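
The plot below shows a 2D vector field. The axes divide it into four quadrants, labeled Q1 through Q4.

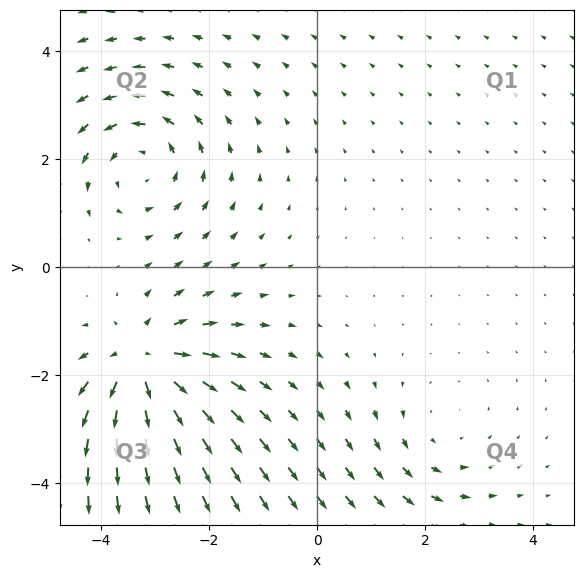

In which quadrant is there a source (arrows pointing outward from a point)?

The source sits at approximately (-3.2, -1.8), which lies in quadrant Q3. The divergence there is about +5, positive as expected for a source.

Q3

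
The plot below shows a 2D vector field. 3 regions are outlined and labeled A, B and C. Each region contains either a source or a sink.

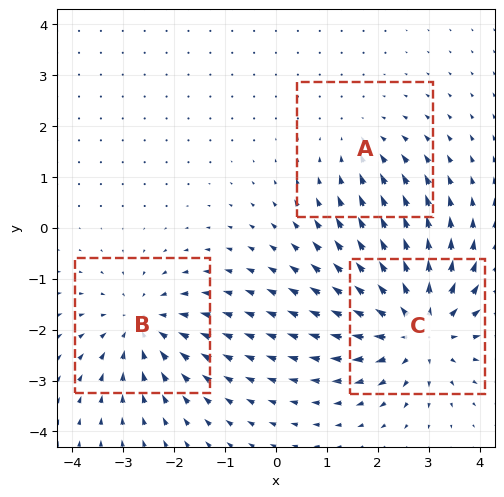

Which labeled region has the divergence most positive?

C

Divergence at each region's feature centre — A: about -2, B: about -3, C: about +5. Region C is most positive.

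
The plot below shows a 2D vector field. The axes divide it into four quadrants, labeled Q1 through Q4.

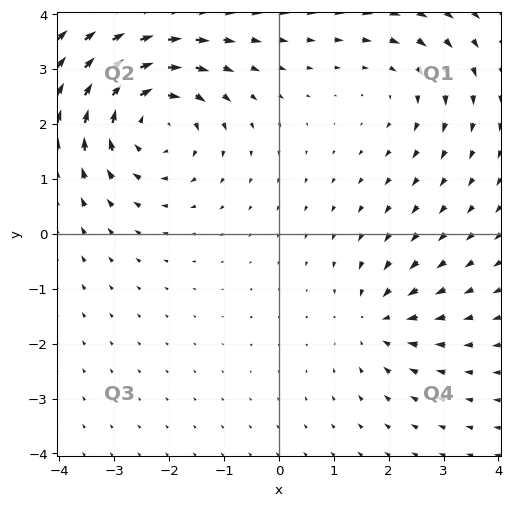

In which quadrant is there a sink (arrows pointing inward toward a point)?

Q4

The sink sits at approximately (1.8, -1.6), which lies in quadrant Q4. The divergence there is about -3, negative as expected for a sink.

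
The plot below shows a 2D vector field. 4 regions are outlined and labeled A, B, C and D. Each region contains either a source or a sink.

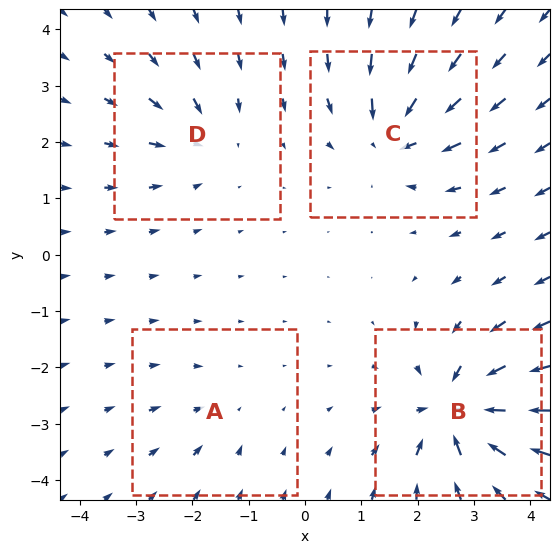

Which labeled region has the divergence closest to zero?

Divergence at each region's feature centre — A: about -2, B: about -8, C: about -6, D: about -4. Region A is closest to zero.

A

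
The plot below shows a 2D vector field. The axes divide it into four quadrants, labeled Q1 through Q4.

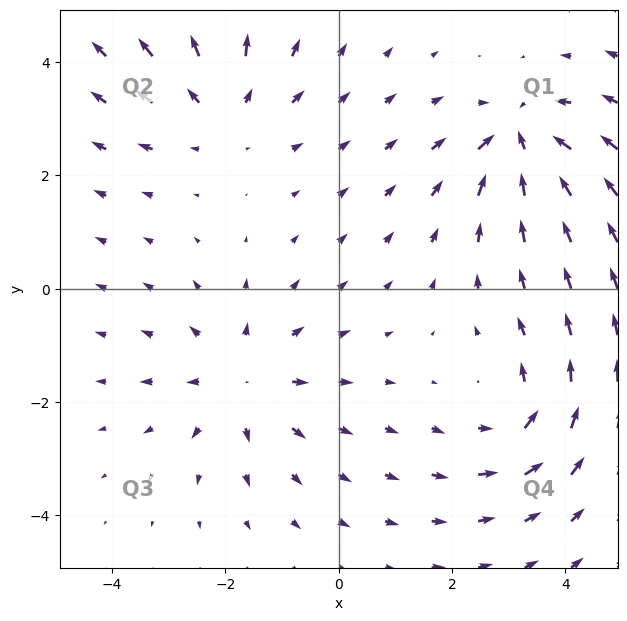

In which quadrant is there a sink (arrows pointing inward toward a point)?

Q1

The sink sits at approximately (3.2, 2.6), which lies in quadrant Q1. The divergence there is about -7, negative as expected for a sink.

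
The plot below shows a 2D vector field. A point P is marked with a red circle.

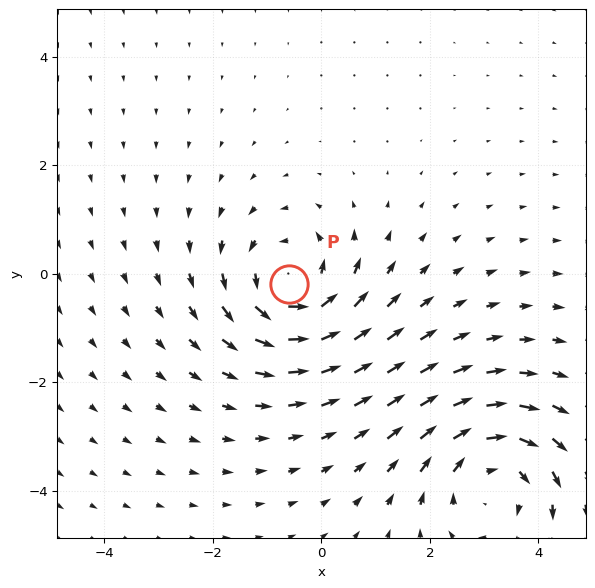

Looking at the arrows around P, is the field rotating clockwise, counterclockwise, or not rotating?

Near P at (-0.6, -0.2) the arrows circulate counterclockwise. The curl (z-component) there is about +5; positive curl means counterclockwise rotation.

counterclockwise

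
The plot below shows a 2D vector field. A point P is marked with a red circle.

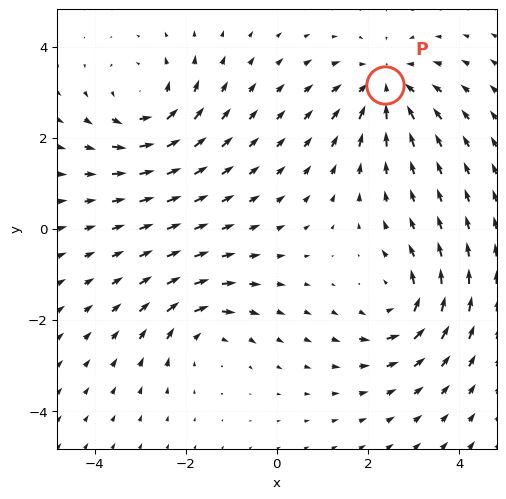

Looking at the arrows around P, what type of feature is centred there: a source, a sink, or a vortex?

At P (2.4, 3.2) the arrows converge inward. Divergence about -4, curl ≈0 — negative divergence with near-zero curl is a sink.

sink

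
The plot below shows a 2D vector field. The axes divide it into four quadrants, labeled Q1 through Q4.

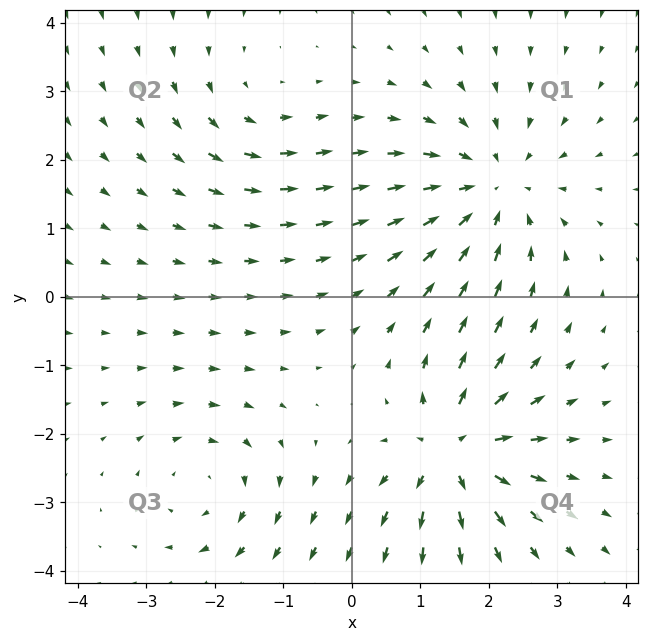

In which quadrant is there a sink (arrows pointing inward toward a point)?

Q1

The sink sits at approximately (2.1, 1.6), which lies in quadrant Q1. The divergence there is about -4, negative as expected for a sink.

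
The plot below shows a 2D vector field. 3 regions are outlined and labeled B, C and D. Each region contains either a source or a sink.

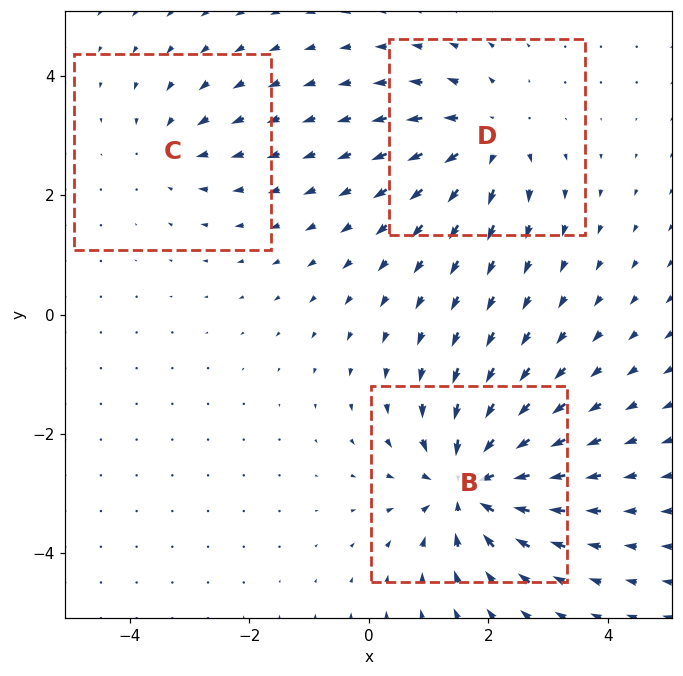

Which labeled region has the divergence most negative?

B

Divergence at each region's feature centre — B: about -5, C: about -2, D: about +4. Region B is most negative.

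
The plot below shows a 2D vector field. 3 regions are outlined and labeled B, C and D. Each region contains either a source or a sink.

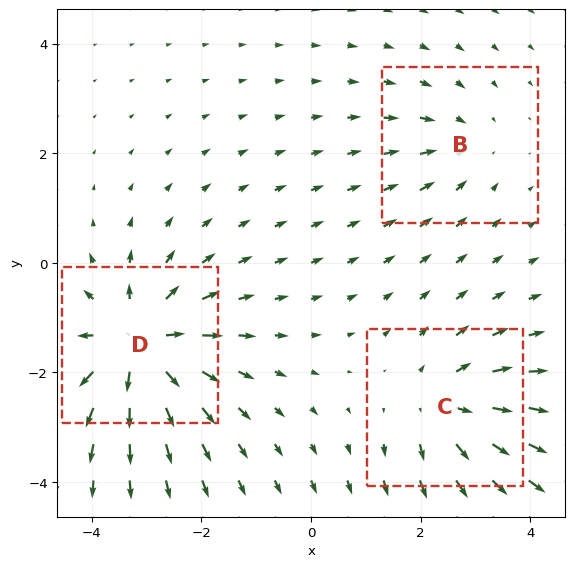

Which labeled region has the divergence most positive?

D

Divergence at each region's feature centre — B: about -2, C: about +3, D: about +5. Region D is most positive.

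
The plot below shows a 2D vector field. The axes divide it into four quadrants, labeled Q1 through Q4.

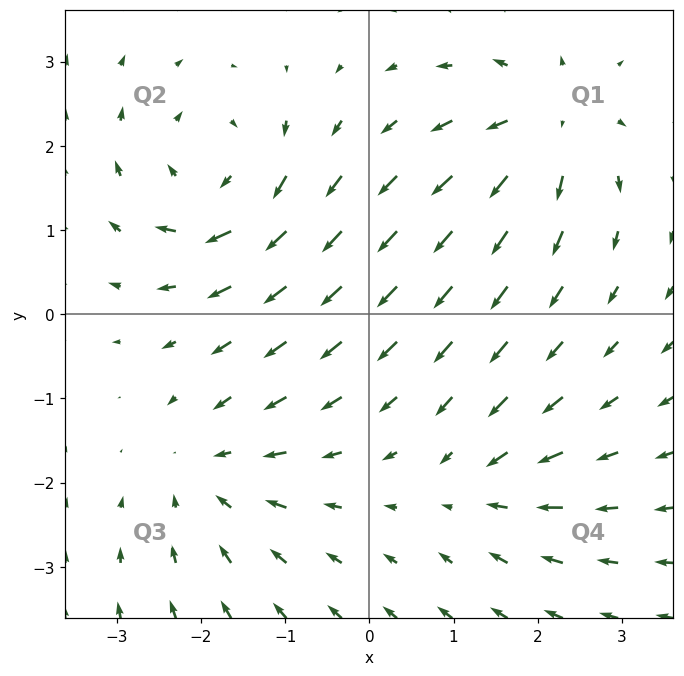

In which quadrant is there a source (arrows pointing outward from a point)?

Q1

The source sits at approximately (2.1, 2.3), which lies in quadrant Q1. The divergence there is about +6, positive as expected for a source.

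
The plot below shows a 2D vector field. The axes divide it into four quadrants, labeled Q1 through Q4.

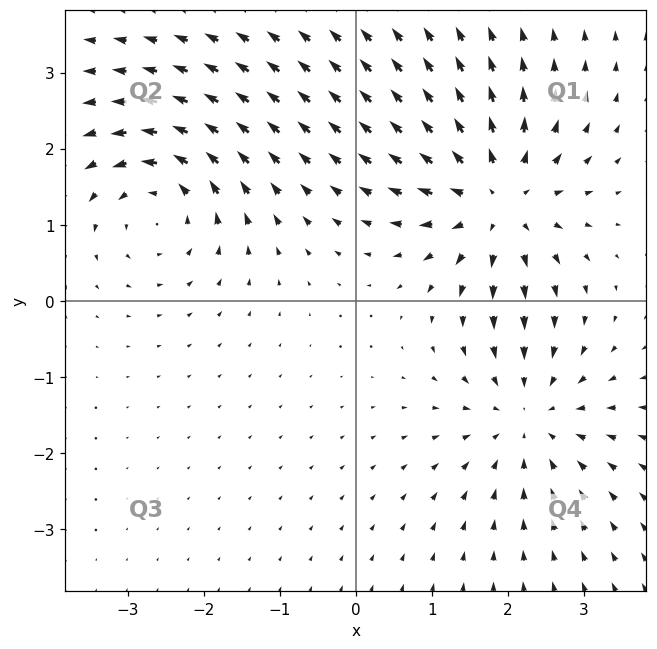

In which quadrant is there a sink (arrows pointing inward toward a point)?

Q4

The sink sits at approximately (2.3, -1.5), which lies in quadrant Q4. The divergence there is about -4, negative as expected for a sink.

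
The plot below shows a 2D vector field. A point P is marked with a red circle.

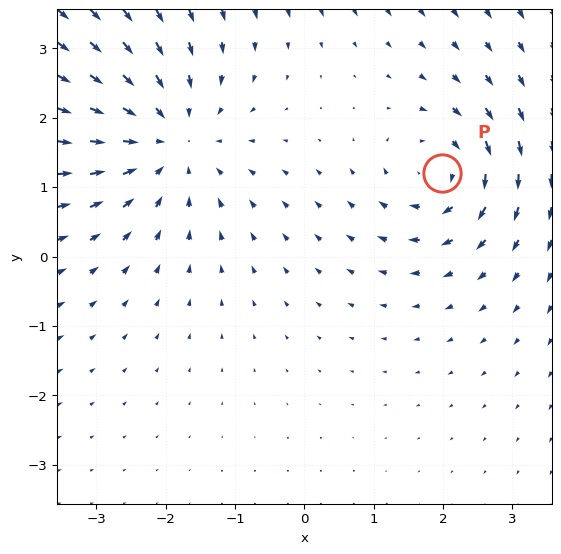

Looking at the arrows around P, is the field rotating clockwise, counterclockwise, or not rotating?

Near P at (2.0, 1.2) the arrows circulate clockwise. The curl (z-component) there is about -4; negative curl means clockwise rotation.

clockwise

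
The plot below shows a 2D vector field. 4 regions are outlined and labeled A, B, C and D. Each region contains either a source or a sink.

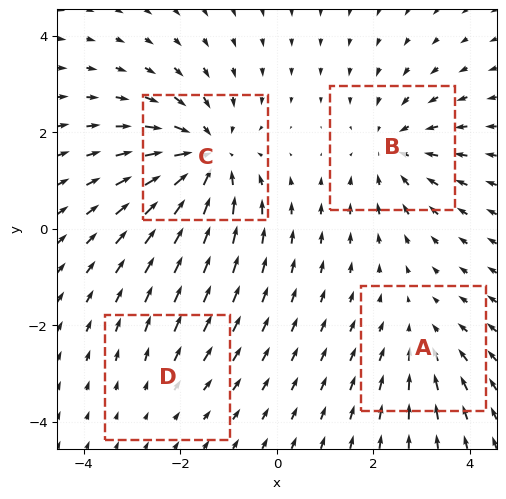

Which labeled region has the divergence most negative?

C

Divergence at each region's feature centre — A: about -3, B: about -4, C: about -6, D: about +2. Region C is most negative.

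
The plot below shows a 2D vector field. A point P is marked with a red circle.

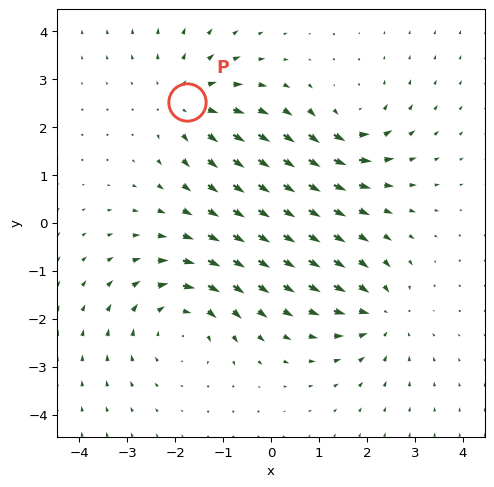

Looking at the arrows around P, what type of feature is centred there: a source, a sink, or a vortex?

source

At P (-1.8, 2.5) the arrows spread outward. Divergence about +3, curl ≈0 — positive divergence with near-zero curl is a source.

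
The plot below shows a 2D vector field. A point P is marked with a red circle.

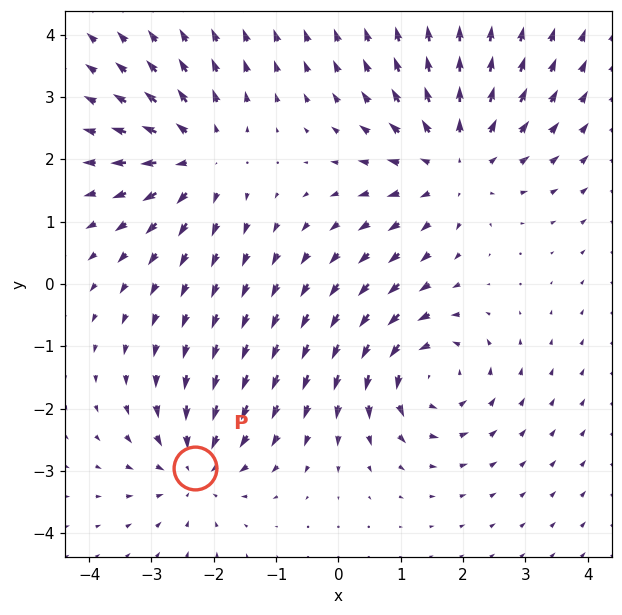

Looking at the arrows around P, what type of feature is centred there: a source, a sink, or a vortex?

sink

At P (-2.3, -2.9) the arrows converge inward. Divergence about -4, curl ≈0 — negative divergence with near-zero curl is a sink.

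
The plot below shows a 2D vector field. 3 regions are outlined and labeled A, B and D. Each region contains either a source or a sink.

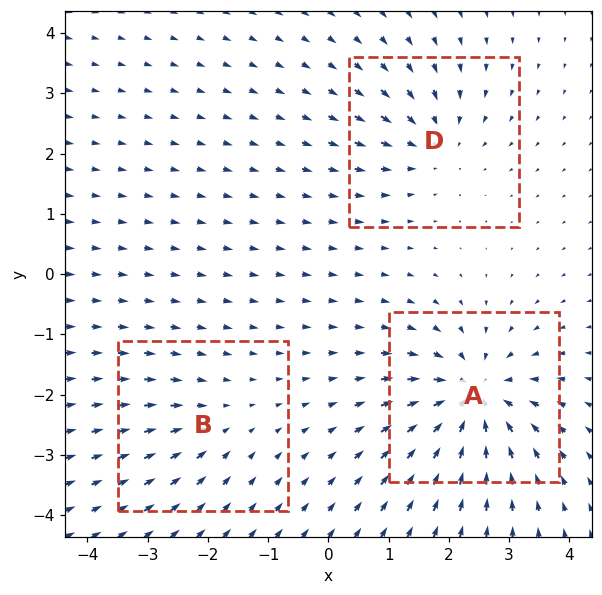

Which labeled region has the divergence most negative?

A

Divergence at each region's feature centre — A: about -7, B: about -2, D: about -4. Region A is most negative.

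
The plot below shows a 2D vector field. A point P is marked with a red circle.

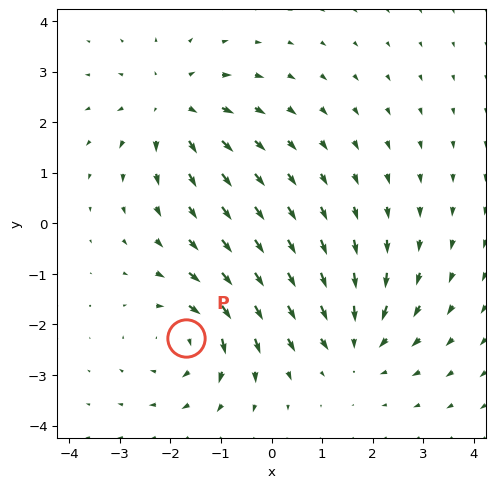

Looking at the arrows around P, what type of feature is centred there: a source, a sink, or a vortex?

vortex

At P (-1.7, -2.3) the arrows circulate clockwise. Divergence ≈0, curl about -4 — near-zero divergence with nonzero curl is a vortex.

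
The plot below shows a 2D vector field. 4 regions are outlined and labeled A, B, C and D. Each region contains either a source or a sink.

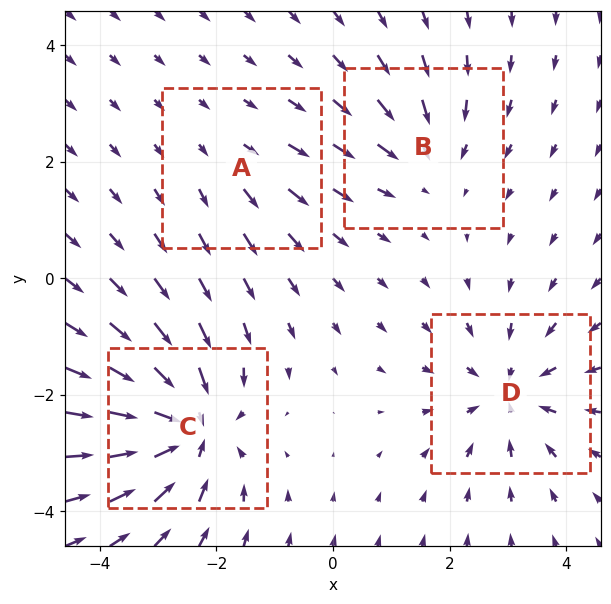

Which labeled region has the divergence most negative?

C

Divergence at each region's feature centre — A: about +2, B: about -3, C: about -7, D: about -5. Region C is most negative.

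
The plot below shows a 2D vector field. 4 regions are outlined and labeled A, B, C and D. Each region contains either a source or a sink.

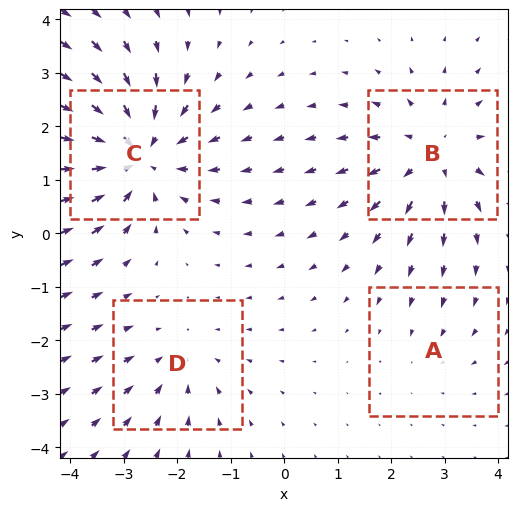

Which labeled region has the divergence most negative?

C

Divergence at each region's feature centre — A: about -2, B: about +4, C: about -6, D: about -3. Region C is most negative.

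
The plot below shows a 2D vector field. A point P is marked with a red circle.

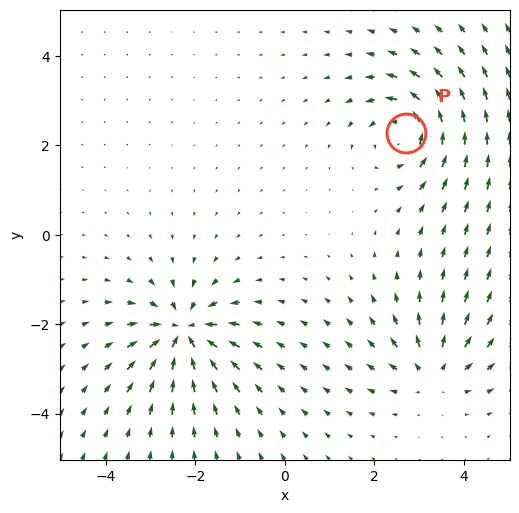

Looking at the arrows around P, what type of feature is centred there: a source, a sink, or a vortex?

At P (2.7, 2.3) the arrows circulate counterclockwise. Divergence ≈0, curl about +5 — near-zero divergence with nonzero curl is a vortex.

vortex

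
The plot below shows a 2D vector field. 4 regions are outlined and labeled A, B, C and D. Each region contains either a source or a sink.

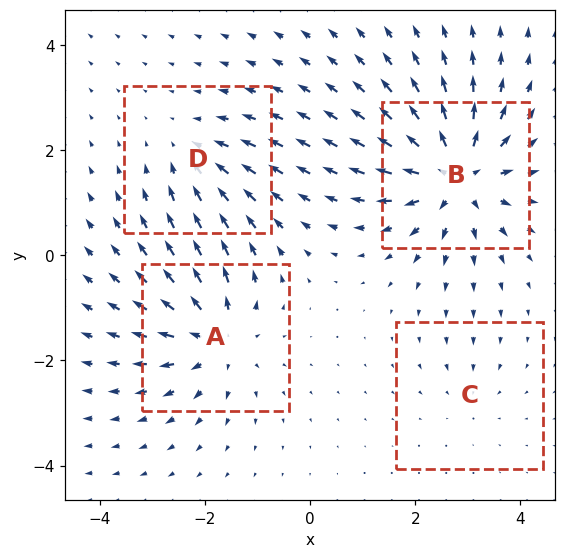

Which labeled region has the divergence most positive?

B

Divergence at each region's feature centre — A: about +6, B: about +7, C: about -2, D: about -4. Region B is most positive.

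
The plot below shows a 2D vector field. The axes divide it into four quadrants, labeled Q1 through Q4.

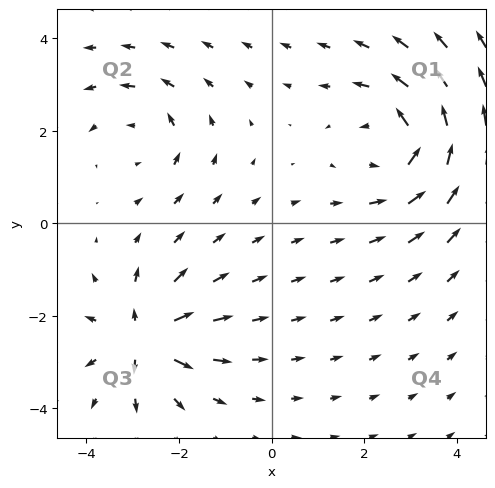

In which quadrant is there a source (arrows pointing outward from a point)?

Q3

The source sits at approximately (-2.8, -2.5), which lies in quadrant Q3. The divergence there is about +6, positive as expected for a source.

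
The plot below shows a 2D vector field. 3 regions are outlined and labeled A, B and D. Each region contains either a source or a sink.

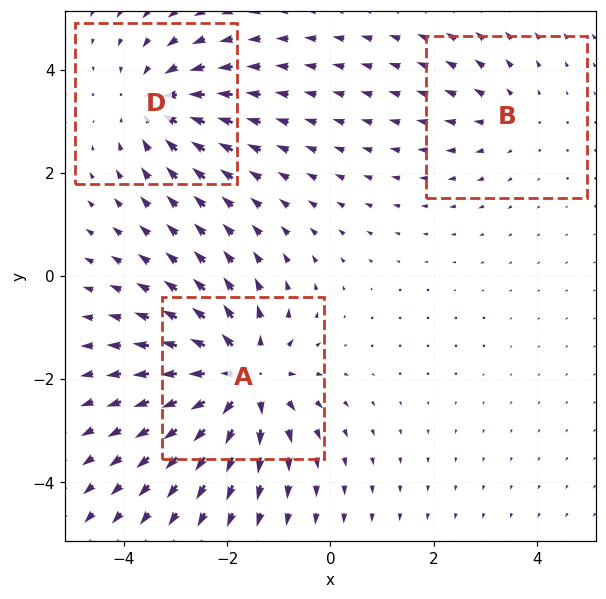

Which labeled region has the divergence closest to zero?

Divergence at each region's feature centre — A: about +5, B: about +2, D: about -3. Region B is closest to zero.

B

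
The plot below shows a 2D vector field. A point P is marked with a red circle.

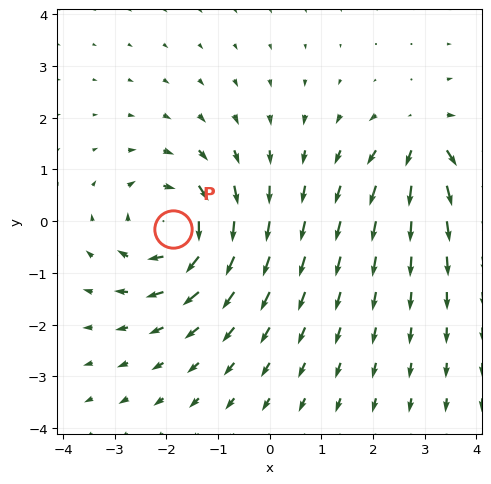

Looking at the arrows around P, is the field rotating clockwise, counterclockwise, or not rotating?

clockwise

Near P at (-1.9, -0.1) the arrows circulate clockwise. The curl (z-component) there is about -5; negative curl means clockwise rotation.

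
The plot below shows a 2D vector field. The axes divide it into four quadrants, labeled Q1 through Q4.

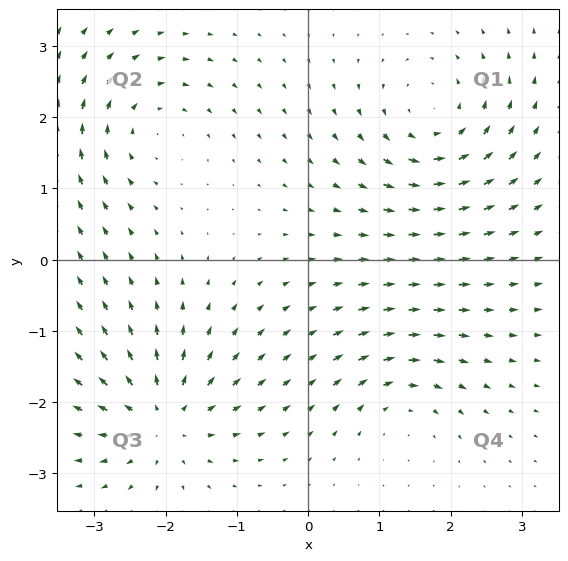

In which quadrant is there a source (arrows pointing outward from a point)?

The source sits at approximately (-2.0, -2.2), which lies in quadrant Q3. The divergence there is about +6, positive as expected for a source.

Q3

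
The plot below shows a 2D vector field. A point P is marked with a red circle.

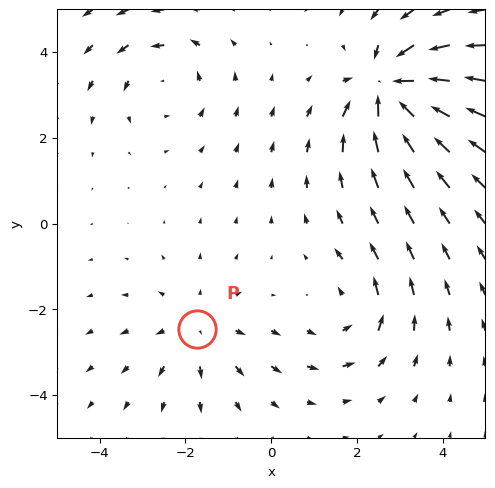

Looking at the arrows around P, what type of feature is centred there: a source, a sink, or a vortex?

source

At P (-1.7, -2.4) the arrows spread outward. Divergence about +2, curl ≈0 — positive divergence with near-zero curl is a source.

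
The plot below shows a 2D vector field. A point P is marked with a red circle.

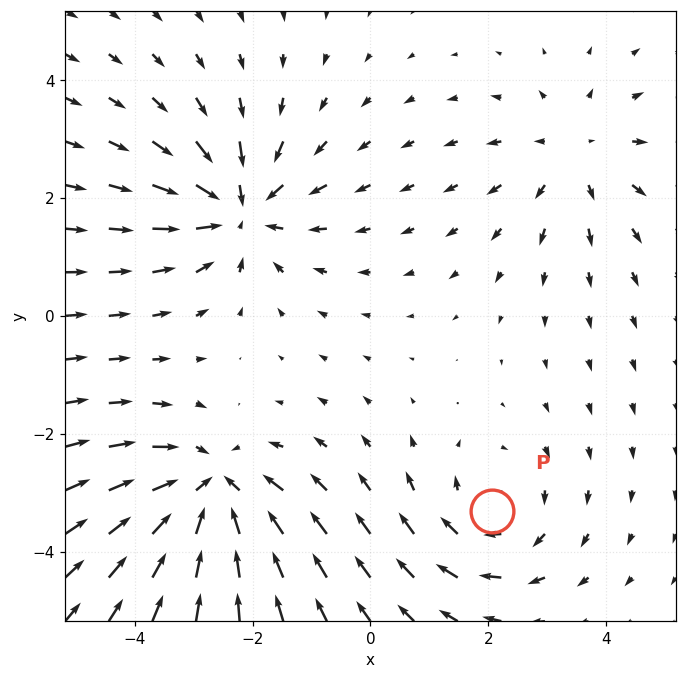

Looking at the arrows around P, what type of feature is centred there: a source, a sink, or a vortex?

vortex

At P (2.1, -3.3) the arrows circulate clockwise. Divergence ≈0, curl about -3 — near-zero divergence with nonzero curl is a vortex.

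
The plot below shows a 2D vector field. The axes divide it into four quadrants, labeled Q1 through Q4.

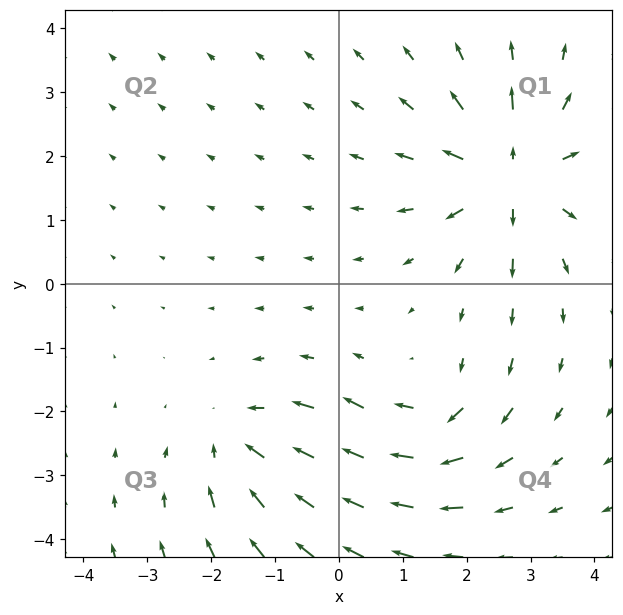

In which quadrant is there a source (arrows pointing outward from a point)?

Q1

The source sits at approximately (2.7, 1.7), which lies in quadrant Q1. The divergence there is about +6, positive as expected for a source.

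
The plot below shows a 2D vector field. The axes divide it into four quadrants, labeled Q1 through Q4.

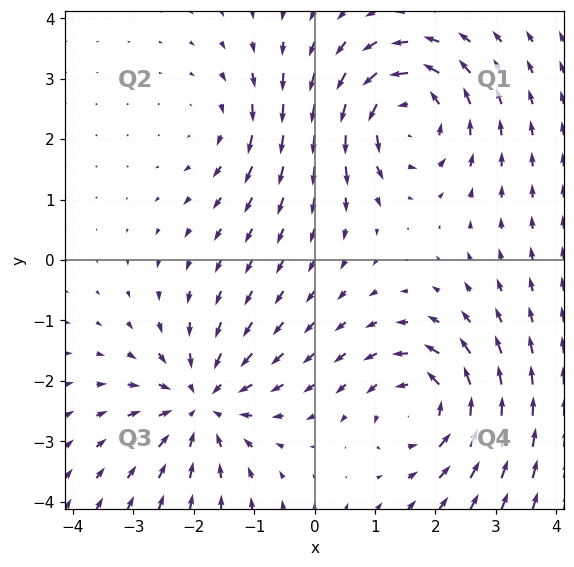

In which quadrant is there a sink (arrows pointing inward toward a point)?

The sink sits at approximately (-1.9, -2.4), which lies in quadrant Q3. The divergence there is about -5, negative as expected for a sink.

Q3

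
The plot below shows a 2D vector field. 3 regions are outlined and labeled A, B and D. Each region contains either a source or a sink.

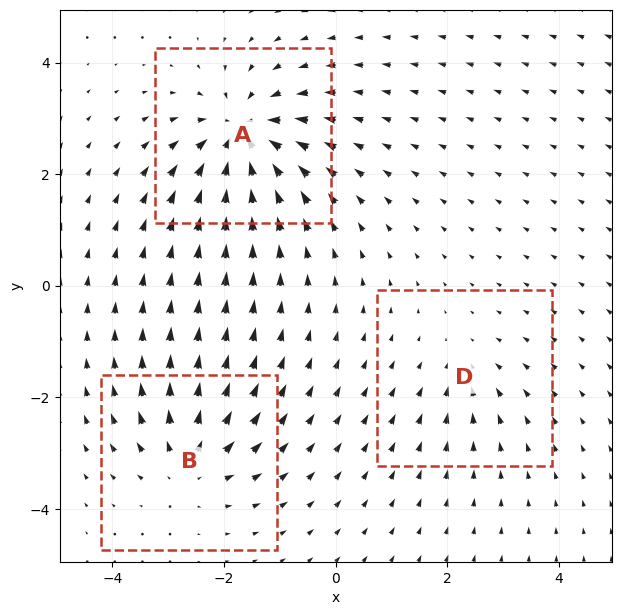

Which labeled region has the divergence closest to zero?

Divergence at each region's feature centre — A: about -5, B: about +4, D: about -2. Region D is closest to zero.

D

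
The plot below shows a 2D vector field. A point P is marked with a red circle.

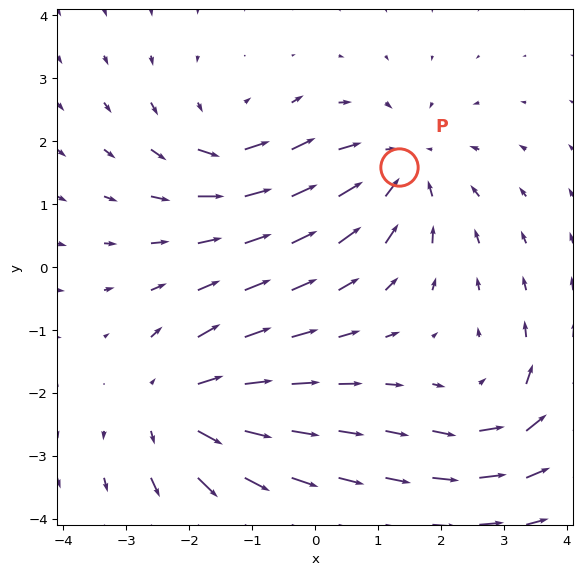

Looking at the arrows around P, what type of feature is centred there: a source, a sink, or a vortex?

sink

At P (1.3, 1.6) the arrows converge inward. Divergence about -4, curl ≈0 — negative divergence with near-zero curl is a sink.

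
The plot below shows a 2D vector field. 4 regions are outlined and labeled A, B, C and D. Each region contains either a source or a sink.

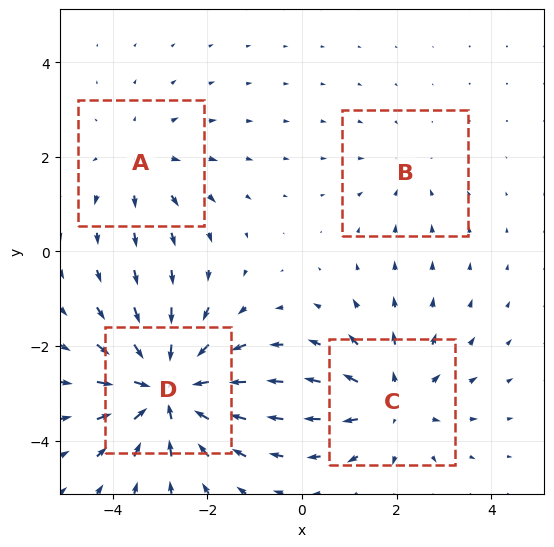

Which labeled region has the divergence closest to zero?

B

Divergence at each region's feature centre — A: about +3, B: about -2, C: about +4, D: about -6. Region B is closest to zero.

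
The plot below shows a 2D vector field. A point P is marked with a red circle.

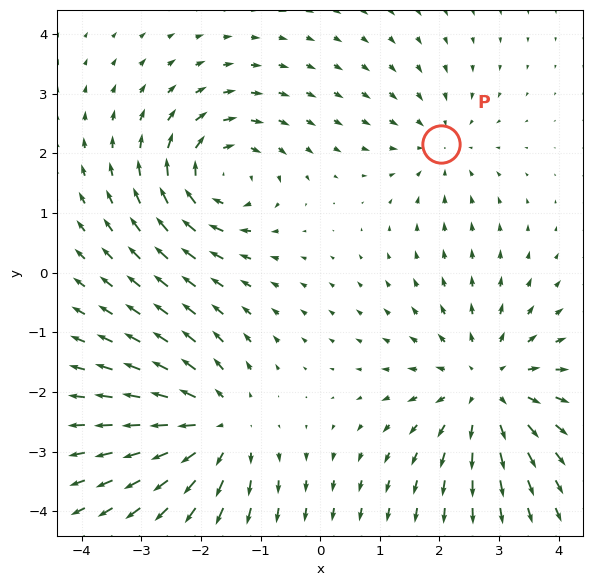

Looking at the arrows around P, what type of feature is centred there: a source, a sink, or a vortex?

At P (2.0, 2.1) the arrows converge inward. Divergence about -3, curl ≈0 — negative divergence with near-zero curl is a sink.

sink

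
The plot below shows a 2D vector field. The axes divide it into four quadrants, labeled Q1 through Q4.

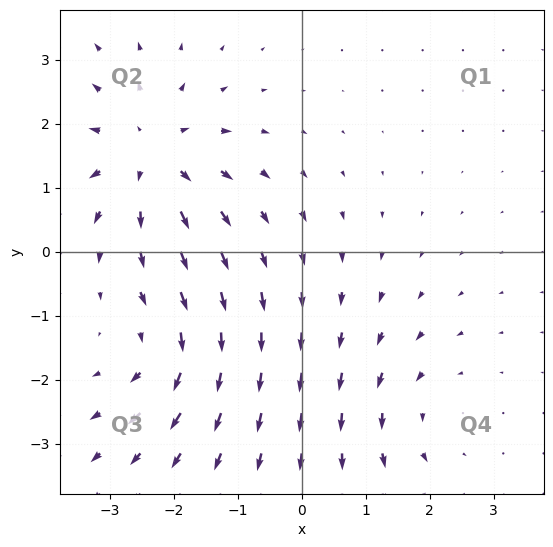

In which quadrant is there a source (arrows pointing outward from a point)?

Q2

The source sits at approximately (-2.4, 1.5), which lies in quadrant Q2. The divergence there is about +5, positive as expected for a source.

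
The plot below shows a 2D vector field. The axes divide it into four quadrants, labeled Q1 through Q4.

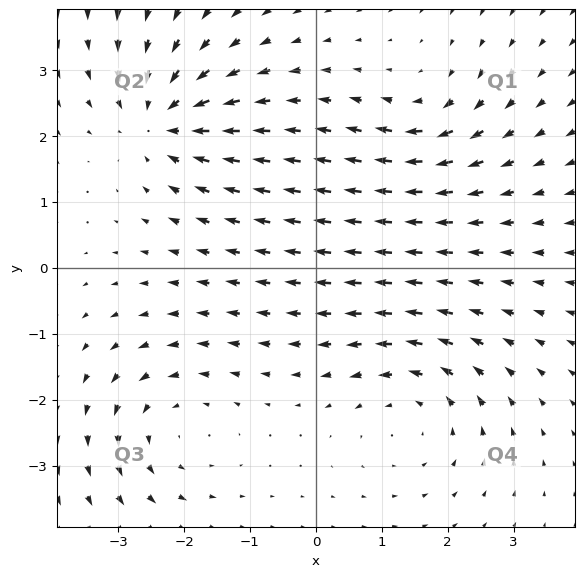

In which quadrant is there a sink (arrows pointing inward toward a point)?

Q2

The sink sits at approximately (-2.3, 2.2), which lies in quadrant Q2. The divergence there is about -5, negative as expected for a sink.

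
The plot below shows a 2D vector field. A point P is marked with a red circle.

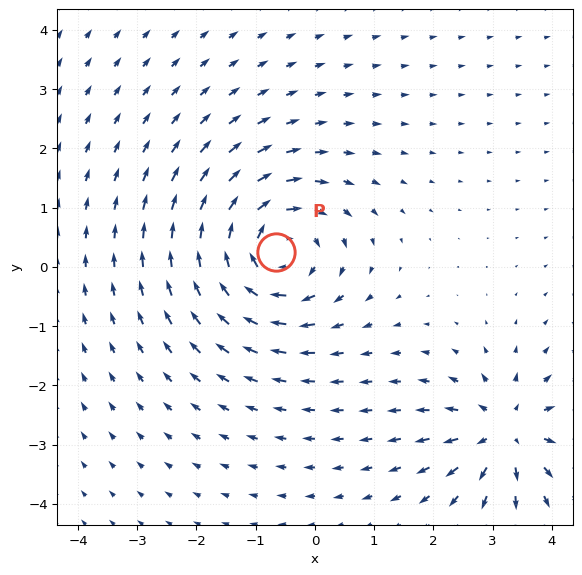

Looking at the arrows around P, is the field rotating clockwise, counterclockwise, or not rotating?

Near P at (-0.7, 0.2) the arrows circulate clockwise. The curl (z-component) there is about -5; negative curl means clockwise rotation.

clockwise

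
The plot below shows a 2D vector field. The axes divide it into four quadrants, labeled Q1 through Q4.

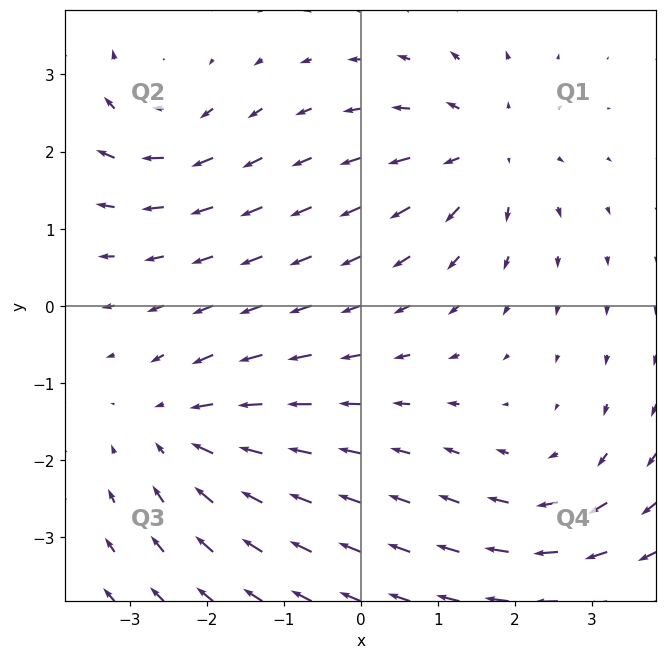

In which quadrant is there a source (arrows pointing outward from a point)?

The source sits at approximately (1.6, 2.0), which lies in quadrant Q1. The divergence there is about +4, positive as expected for a source.

Q1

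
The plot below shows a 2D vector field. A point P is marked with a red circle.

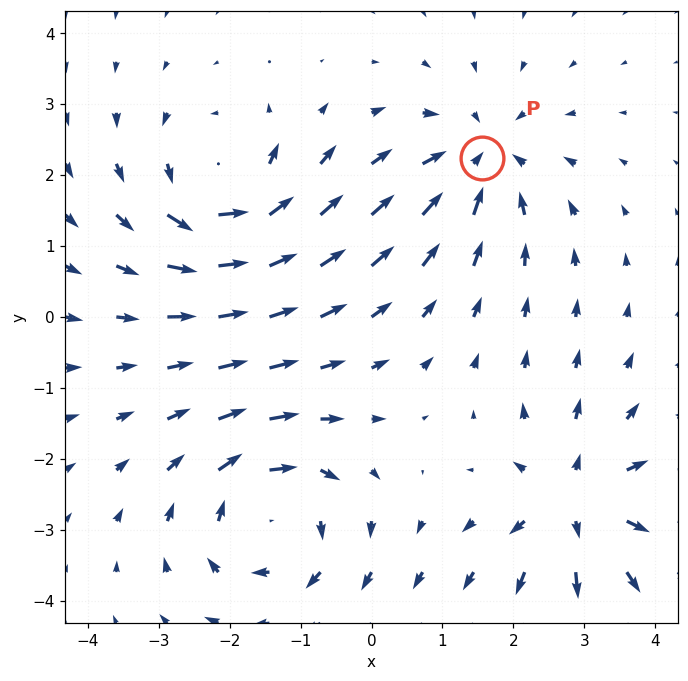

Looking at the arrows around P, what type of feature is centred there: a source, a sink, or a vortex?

At P (1.6, 2.2) the arrows converge inward. Divergence about -4, curl ≈0 — negative divergence with near-zero curl is a sink.

sink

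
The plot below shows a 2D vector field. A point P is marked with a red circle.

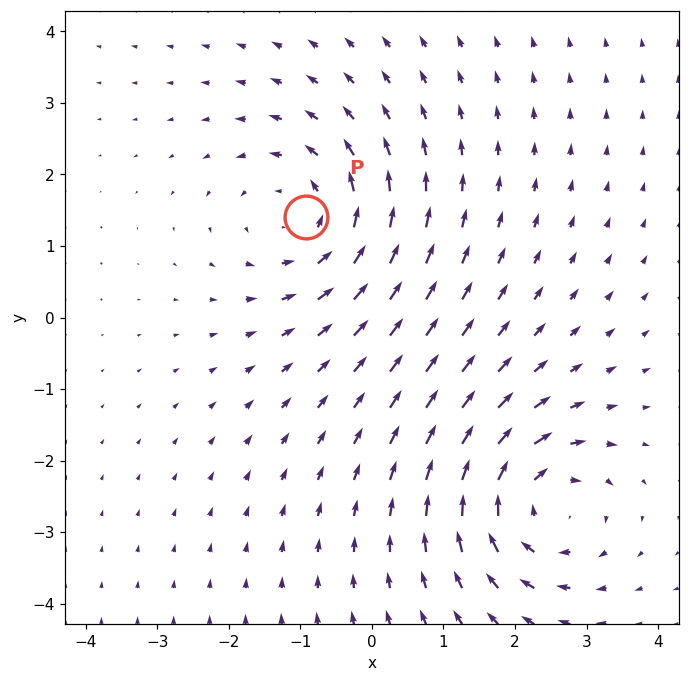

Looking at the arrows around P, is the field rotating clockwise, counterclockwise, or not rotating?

Near P at (-0.9, 1.4) the arrows circulate counterclockwise. The curl (z-component) there is about +4; positive curl means counterclockwise rotation.

counterclockwise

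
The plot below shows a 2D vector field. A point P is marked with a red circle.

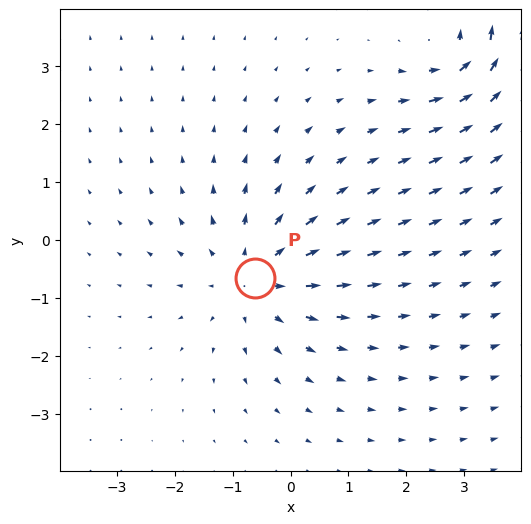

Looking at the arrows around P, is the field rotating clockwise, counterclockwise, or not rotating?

not rotating

Near P at (-0.6, -0.7) the arrows show no circulation. The curl there is ≈0.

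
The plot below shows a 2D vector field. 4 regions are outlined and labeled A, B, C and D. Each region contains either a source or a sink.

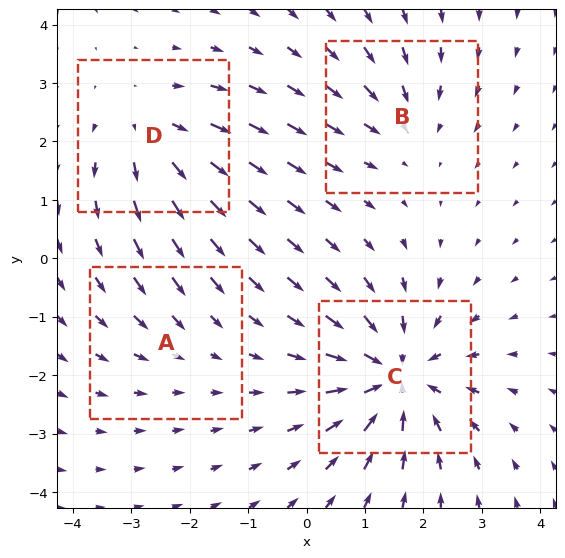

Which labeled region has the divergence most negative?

Divergence at each region's feature centre — A: about -2, B: about -3, C: about -7, D: about +4. Region C is most negative.

C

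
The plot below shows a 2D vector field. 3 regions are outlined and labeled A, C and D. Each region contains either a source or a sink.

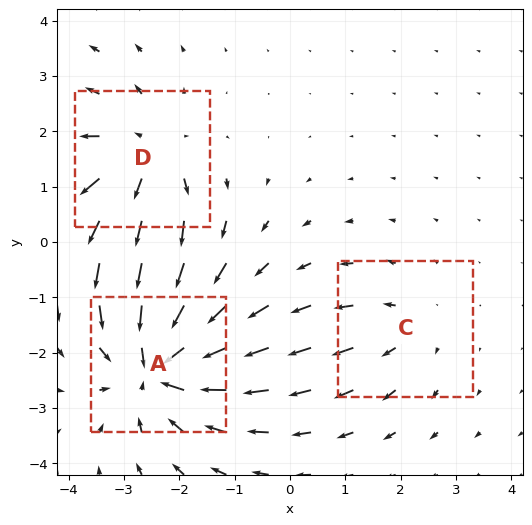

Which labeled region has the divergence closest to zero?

Divergence at each region's feature centre — A: about -5, C: about +2, D: about +3. Region C is closest to zero.

C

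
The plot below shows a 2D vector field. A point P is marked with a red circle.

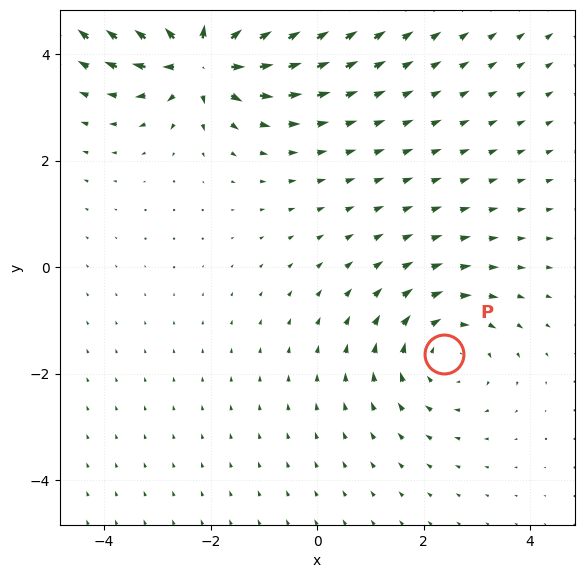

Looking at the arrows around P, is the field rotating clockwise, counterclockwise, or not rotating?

clockwise

Near P at (2.4, -1.6) the arrows circulate clockwise. The curl (z-component) there is about -2; negative curl means clockwise rotation.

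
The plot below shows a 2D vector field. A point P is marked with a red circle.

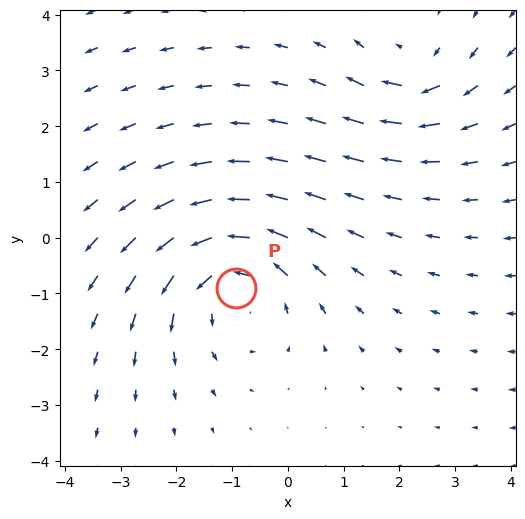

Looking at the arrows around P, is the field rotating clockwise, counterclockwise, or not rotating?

Near P at (-0.9, -0.9) the arrows circulate counterclockwise. The curl (z-component) there is about +4; positive curl means counterclockwise rotation.

counterclockwise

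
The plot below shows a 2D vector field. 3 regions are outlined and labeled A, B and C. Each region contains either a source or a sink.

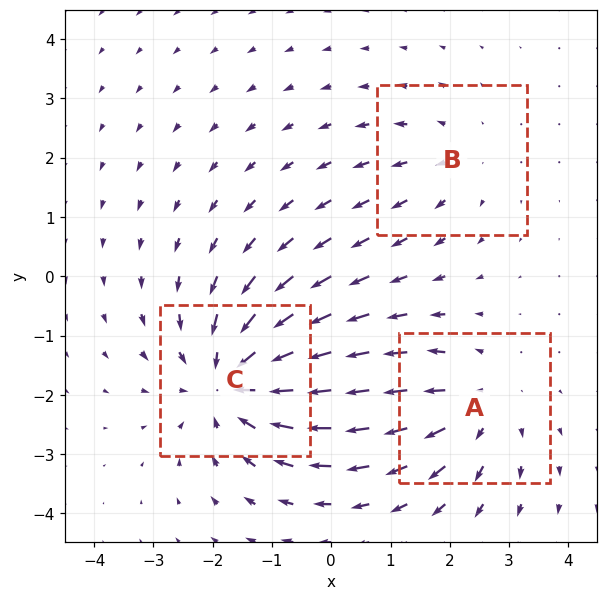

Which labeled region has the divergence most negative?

Divergence at each region's feature centre — A: about +3, B: about +2, C: about -4. Region C is most negative.

C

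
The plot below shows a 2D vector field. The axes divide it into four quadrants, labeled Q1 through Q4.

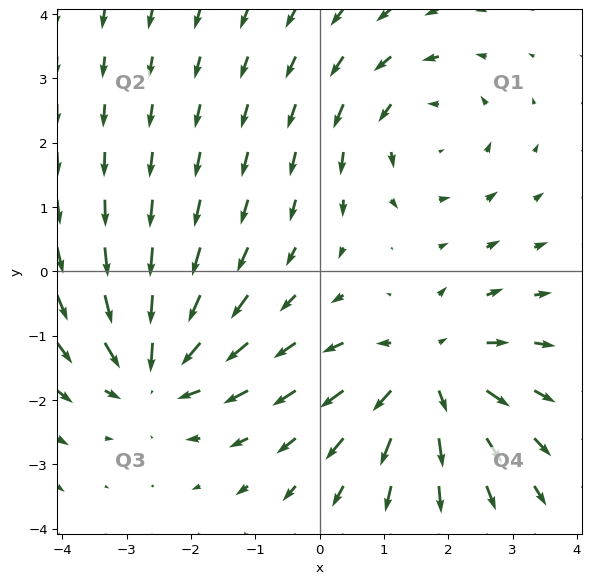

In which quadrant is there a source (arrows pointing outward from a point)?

Q4

The source sits at approximately (1.7, -1.6), which lies in quadrant Q4. The divergence there is about +5, positive as expected for a source.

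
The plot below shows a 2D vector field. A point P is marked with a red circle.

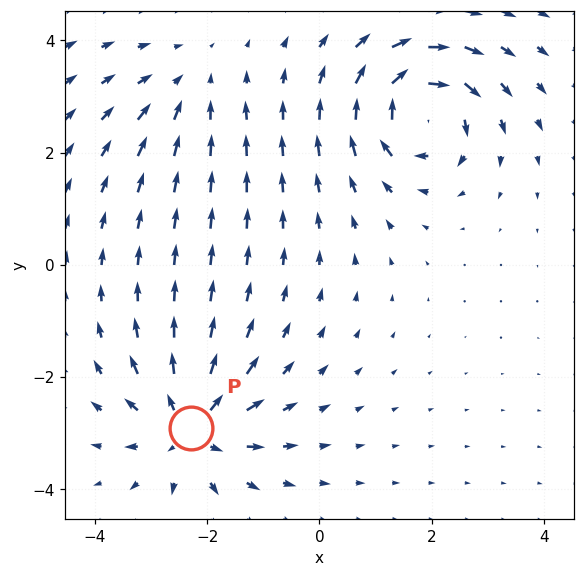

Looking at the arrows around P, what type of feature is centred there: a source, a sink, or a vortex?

source

At P (-2.3, -2.9) the arrows spread outward. Divergence about +5, curl ≈0 — positive divergence with near-zero curl is a source.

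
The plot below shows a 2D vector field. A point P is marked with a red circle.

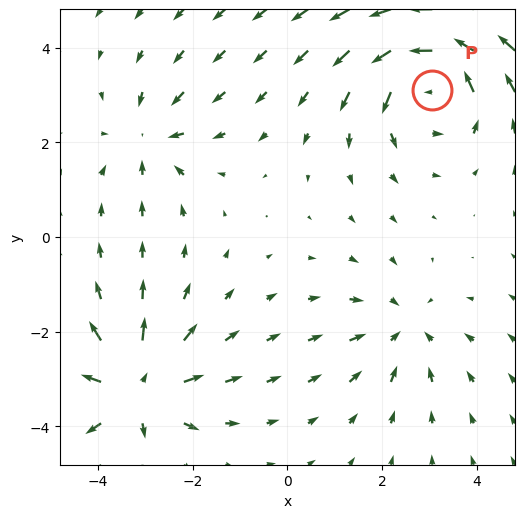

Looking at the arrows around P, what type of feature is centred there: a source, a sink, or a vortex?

vortex

At P (3.1, 3.1) the arrows circulate counterclockwise. Divergence ≈0, curl about +4 — near-zero divergence with nonzero curl is a vortex.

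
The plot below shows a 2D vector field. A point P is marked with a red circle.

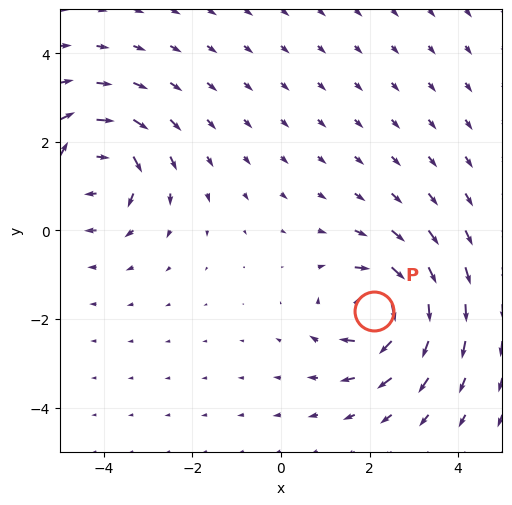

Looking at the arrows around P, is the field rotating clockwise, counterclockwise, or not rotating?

Near P at (2.1, -1.8) the arrows circulate clockwise. The curl (z-component) there is about -6; negative curl means clockwise rotation.

clockwise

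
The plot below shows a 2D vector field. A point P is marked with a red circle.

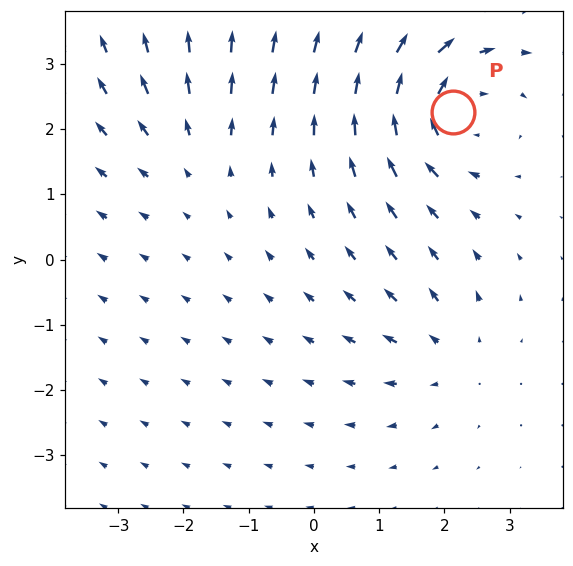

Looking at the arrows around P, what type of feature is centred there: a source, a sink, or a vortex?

vortex

At P (2.1, 2.3) the arrows circulate clockwise. Divergence ≈0, curl about -5 — near-zero divergence with nonzero curl is a vortex.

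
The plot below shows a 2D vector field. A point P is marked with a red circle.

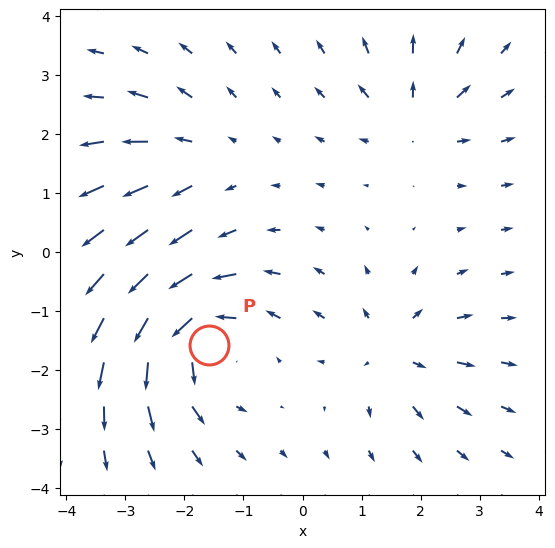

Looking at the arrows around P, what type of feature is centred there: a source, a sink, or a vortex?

vortex

At P (-1.6, -1.6) the arrows circulate counterclockwise. Divergence ≈0, curl about +5 — near-zero divergence with nonzero curl is a vortex.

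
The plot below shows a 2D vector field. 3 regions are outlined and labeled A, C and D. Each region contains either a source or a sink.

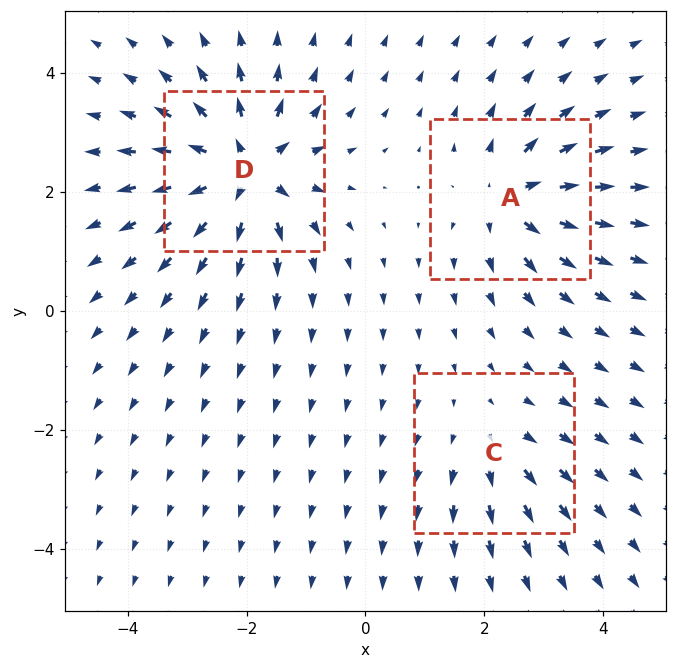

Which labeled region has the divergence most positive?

D

Divergence at each region's feature centre — A: about +4, C: about +2, D: about +6. Region D is most positive.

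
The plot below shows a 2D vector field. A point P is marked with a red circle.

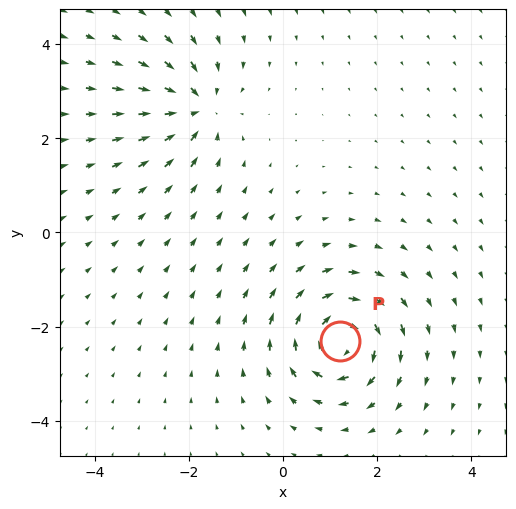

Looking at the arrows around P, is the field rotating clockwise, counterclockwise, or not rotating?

clockwise

Near P at (1.2, -2.3) the arrows circulate clockwise. The curl (z-component) there is about -6; negative curl means clockwise rotation.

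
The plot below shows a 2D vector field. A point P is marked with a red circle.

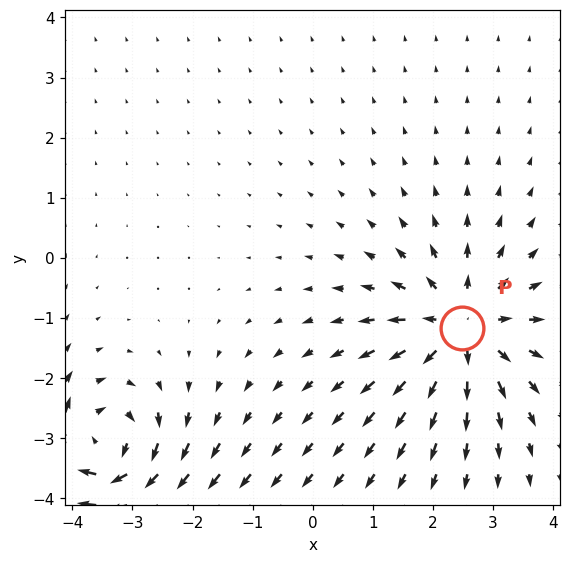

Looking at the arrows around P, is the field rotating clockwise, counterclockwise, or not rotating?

Near P at (2.5, -1.2) the arrows show no circulation. The curl there is ≈0.

not rotating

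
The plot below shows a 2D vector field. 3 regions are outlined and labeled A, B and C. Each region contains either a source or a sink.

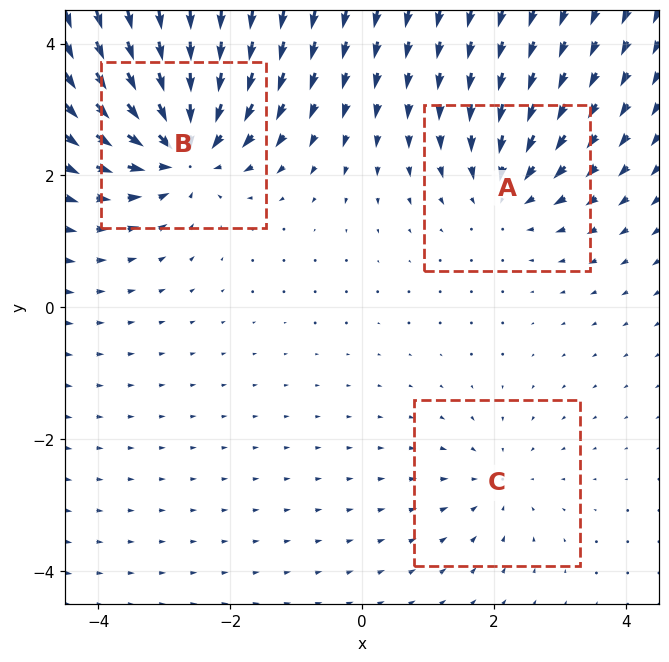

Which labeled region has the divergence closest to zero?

C

Divergence at each region's feature centre — A: about -3, B: about -6, C: about -2. Region C is closest to zero.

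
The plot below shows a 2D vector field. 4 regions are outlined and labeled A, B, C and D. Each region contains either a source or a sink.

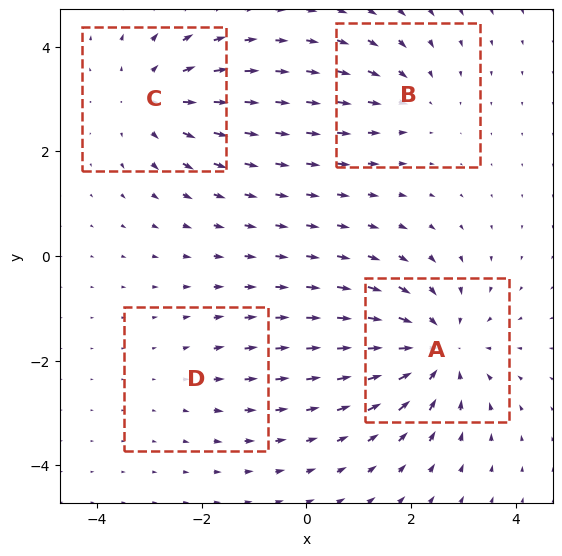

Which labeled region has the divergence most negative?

A

Divergence at each region's feature centre — A: about -6, B: about -3, C: about +4, D: about +2. Region A is most negative.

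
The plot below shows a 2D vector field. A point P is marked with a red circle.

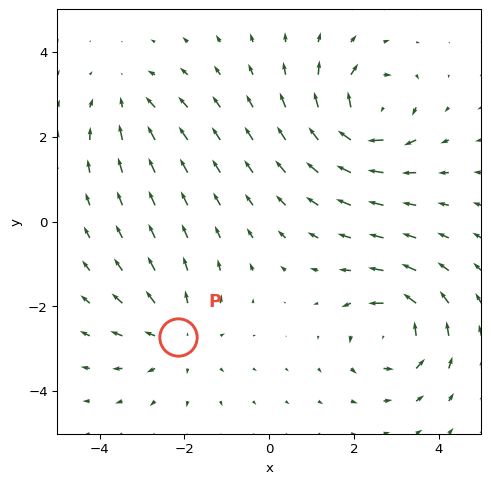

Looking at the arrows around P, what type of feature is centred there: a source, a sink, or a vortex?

source

At P (-2.1, -2.7) the arrows spread outward. Divergence about +3, curl ≈0 — positive divergence with near-zero curl is a source.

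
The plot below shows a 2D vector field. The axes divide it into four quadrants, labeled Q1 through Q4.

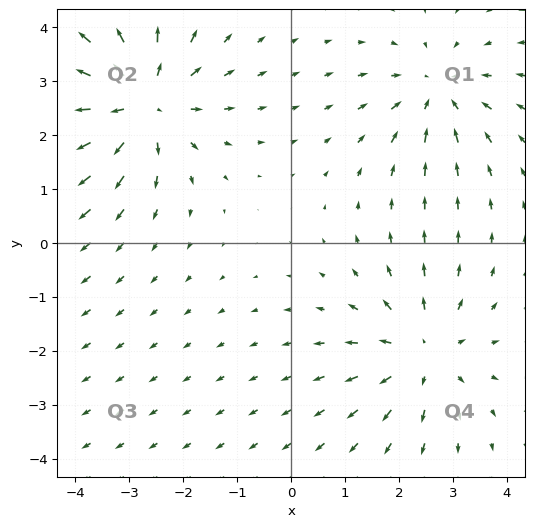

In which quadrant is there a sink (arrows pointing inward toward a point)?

Q1

The sink sits at approximately (2.7, 2.8), which lies in quadrant Q1. The divergence there is about -3, negative as expected for a sink.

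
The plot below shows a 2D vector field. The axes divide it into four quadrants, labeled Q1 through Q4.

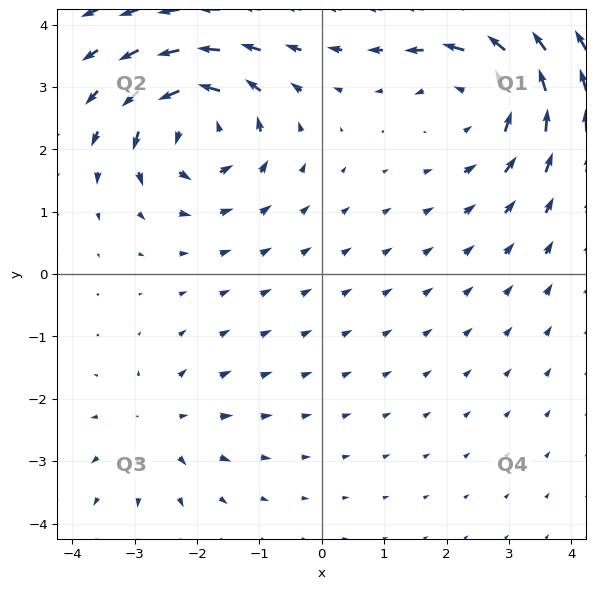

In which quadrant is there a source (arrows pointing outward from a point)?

Q3

The source sits at approximately (-2.6, -2.4), which lies in quadrant Q3. The divergence there is about +3, positive as expected for a source.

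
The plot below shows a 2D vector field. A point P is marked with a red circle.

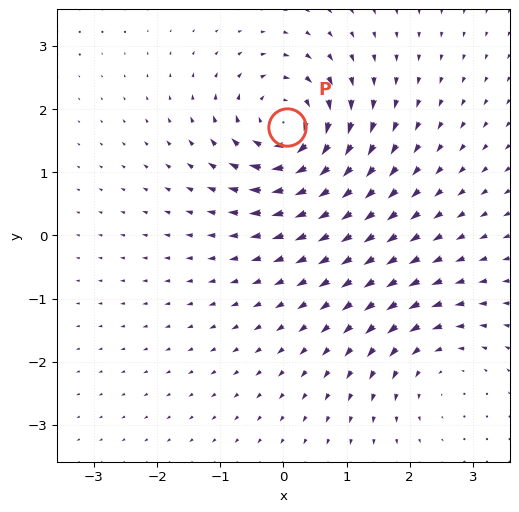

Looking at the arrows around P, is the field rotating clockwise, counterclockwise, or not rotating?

Near P at (0.1, 1.7) the arrows circulate clockwise. The curl (z-component) there is about -6; negative curl means clockwise rotation.

clockwise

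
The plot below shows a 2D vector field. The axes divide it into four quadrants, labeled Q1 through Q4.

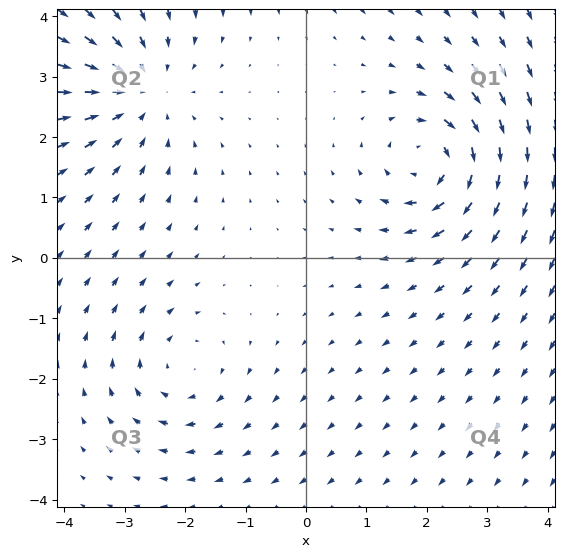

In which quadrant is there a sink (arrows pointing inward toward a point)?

The sink sits at approximately (-2.7, 2.8), which lies in quadrant Q2. The divergence there is about -4, negative as expected for a sink.

Q2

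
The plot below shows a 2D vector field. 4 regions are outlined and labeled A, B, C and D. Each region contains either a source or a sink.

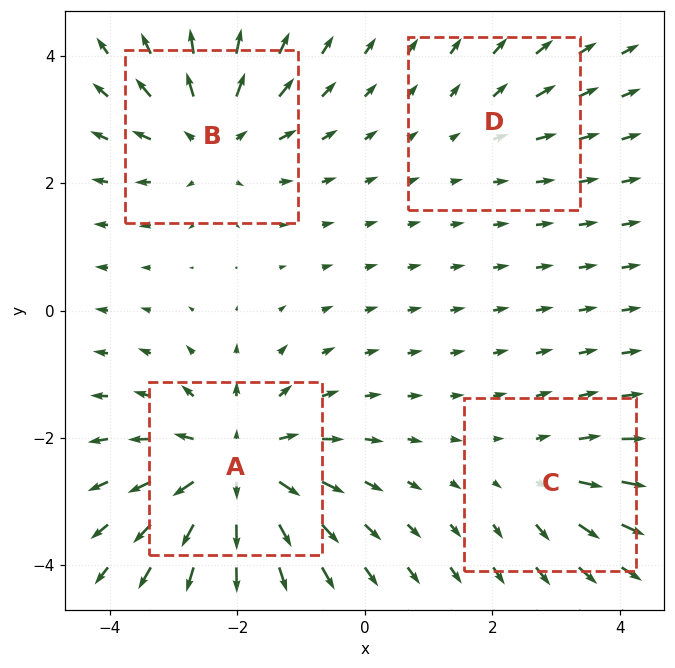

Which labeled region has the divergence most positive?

A

Divergence at each region's feature centre — A: about +7, B: about +5, C: about +3, D: about +2. Region A is most positive.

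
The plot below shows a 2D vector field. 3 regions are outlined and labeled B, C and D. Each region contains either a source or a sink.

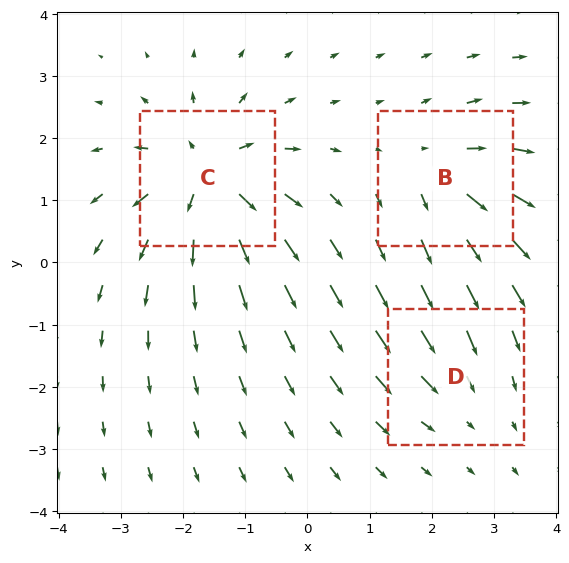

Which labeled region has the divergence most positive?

Divergence at each region's feature centre — B: about +4, C: about +6, D: about -2. Region C is most positive.

C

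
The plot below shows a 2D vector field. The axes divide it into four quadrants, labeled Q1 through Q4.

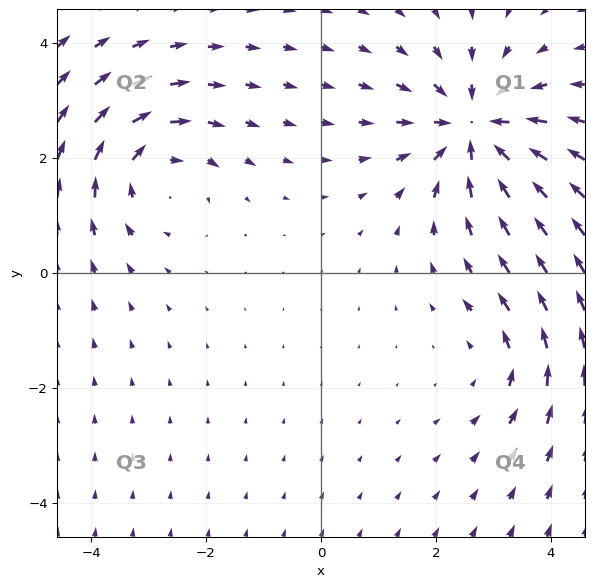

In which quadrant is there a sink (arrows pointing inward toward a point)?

The sink sits at approximately (2.7, 2.5), which lies in quadrant Q1. The divergence there is about -5, negative as expected for a sink.

Q1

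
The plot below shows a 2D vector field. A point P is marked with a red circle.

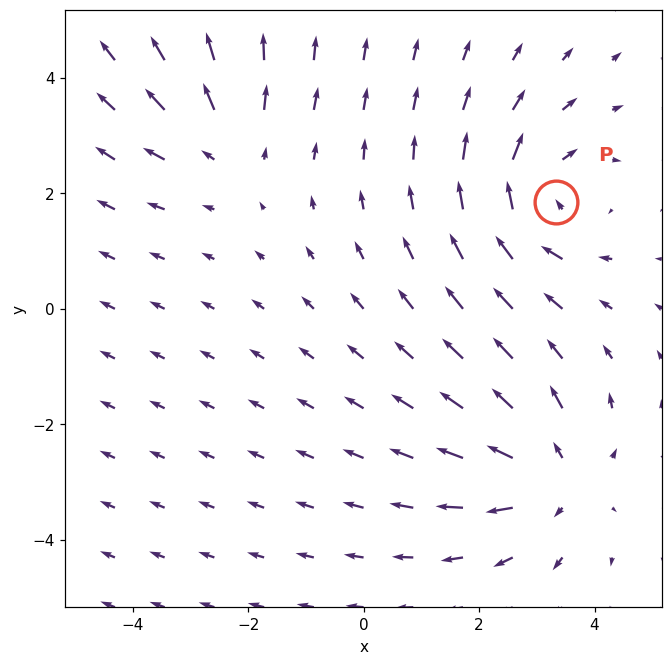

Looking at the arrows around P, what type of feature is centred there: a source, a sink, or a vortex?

At P (3.3, 1.9) the arrows circulate clockwise. Divergence ≈0, curl about -4 — near-zero divergence with nonzero curl is a vortex.

vortex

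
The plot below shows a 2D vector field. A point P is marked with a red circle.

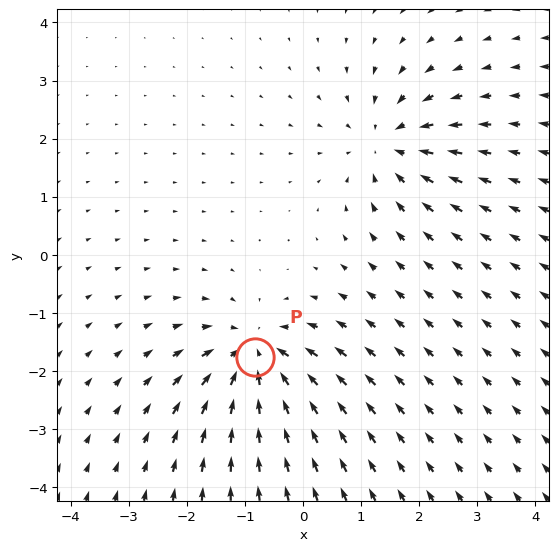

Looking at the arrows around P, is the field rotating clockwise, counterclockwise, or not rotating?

Near P at (-0.8, -1.8) the arrows show no circulation. The curl there is ≈0.

not rotating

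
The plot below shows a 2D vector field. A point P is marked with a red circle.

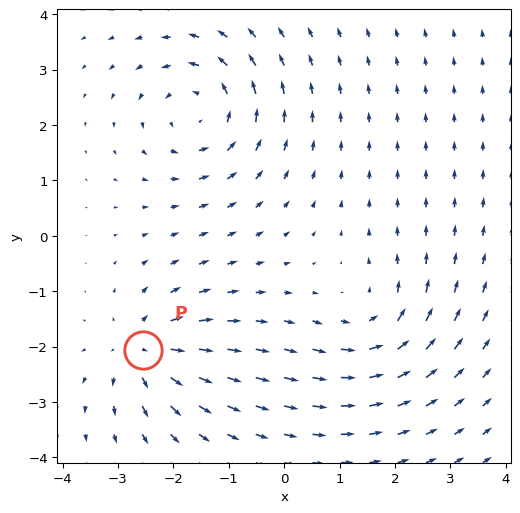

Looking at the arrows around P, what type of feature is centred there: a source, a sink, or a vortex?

source

At P (-2.6, -2.1) the arrows spread outward. Divergence about +5, curl ≈0 — positive divergence with near-zero curl is a source.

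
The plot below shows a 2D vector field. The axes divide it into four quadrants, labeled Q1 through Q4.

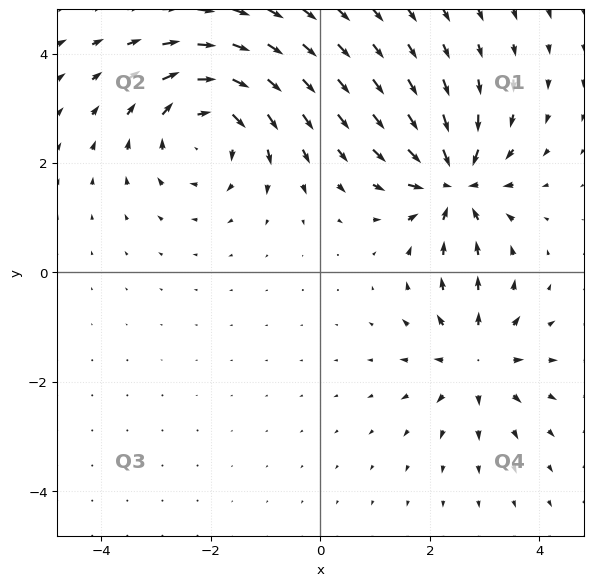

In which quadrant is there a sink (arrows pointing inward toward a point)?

Q1

The sink sits at approximately (2.4, 1.6), which lies in quadrant Q1. The divergence there is about -6, negative as expected for a sink.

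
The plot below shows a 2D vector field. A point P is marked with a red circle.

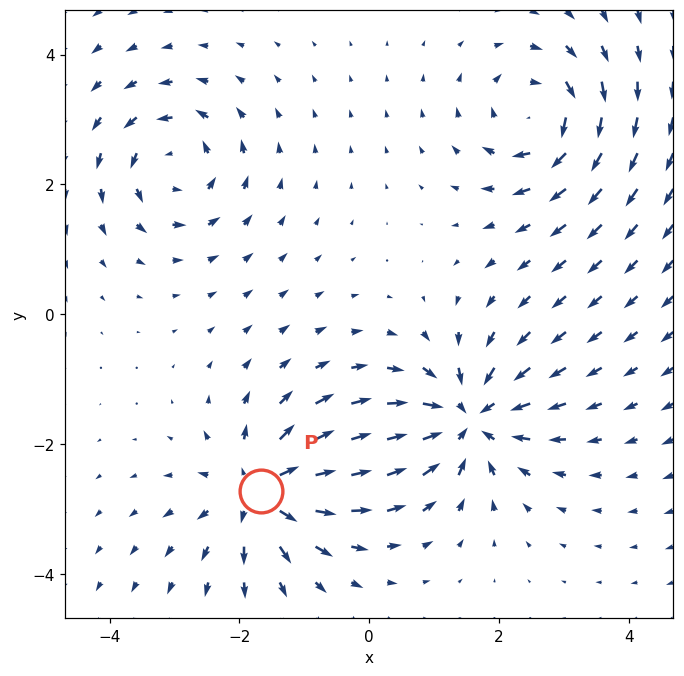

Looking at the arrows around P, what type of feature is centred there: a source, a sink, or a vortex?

At P (-1.7, -2.7) the arrows spread outward. Divergence about +5, curl ≈0 — positive divergence with near-zero curl is a source.

source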